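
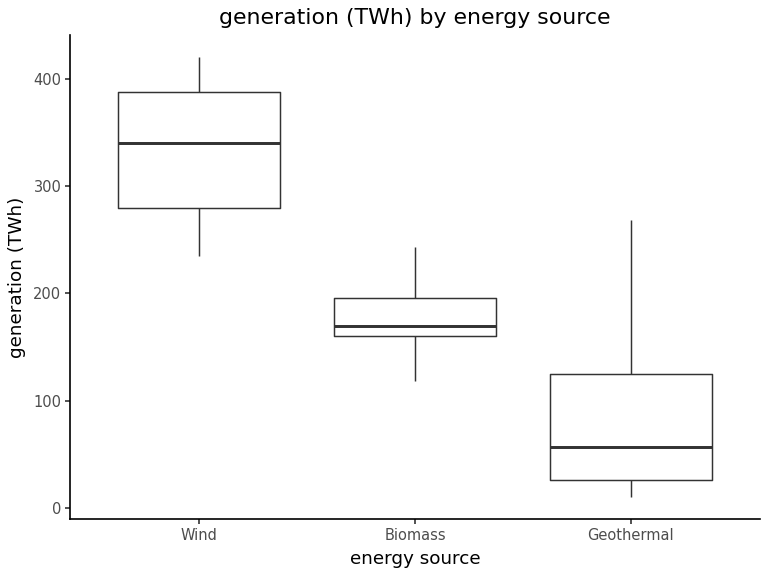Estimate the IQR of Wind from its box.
≈ 125

Q3 ≈ 400, Q1 ≈ 275; IQR ≈ 125.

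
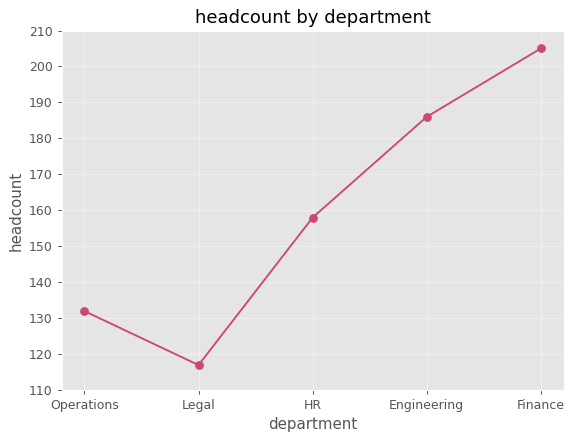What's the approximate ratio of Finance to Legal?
≈ 1.67×

Finance ≈ 200, Legal ≈ 120; 200/120 ≈ 1.67.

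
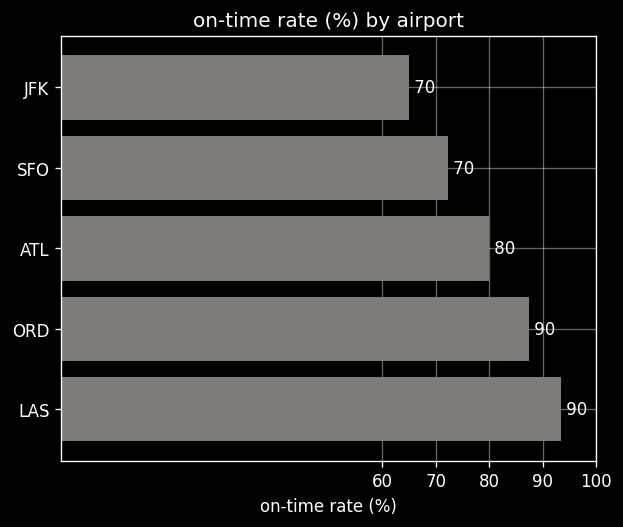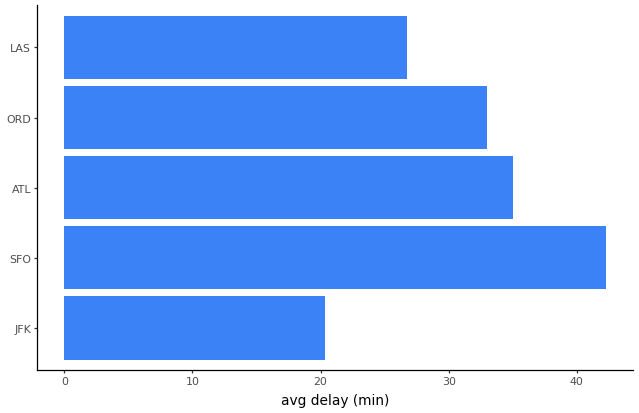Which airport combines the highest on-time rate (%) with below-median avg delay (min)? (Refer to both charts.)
LAS

Chart 2 median avg delay (min) ≈ 35; below-median airports: JFK, LAS. Among those, LAS has the highest on-time rate (%) (≈ 90).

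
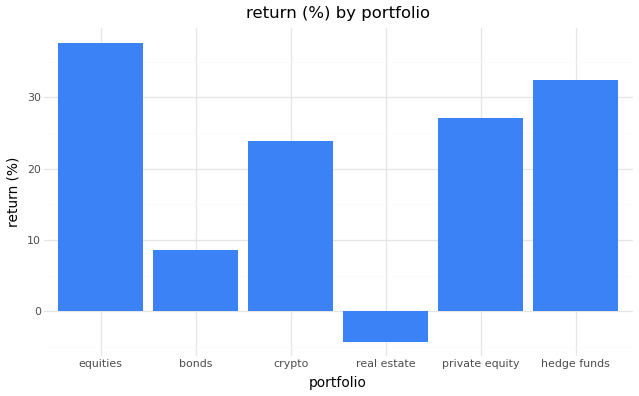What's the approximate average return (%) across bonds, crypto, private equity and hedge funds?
(10 + 25 + 25 + 30) / 4 ≈ 22.

≈ 22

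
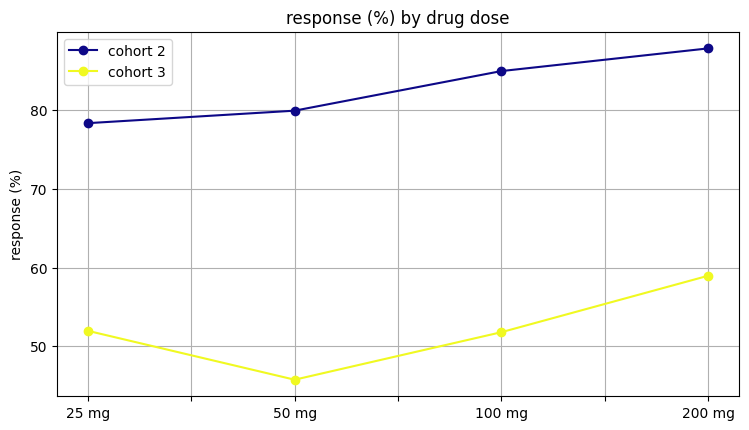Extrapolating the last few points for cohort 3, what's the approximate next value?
Last three: 45, 50, 60 → slope ≈ 7.5/step → next ≈ 67.5.

≈ 67.5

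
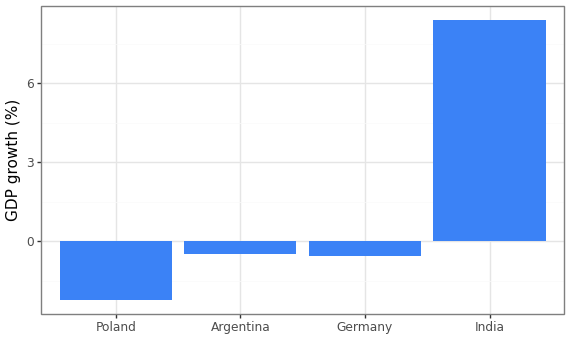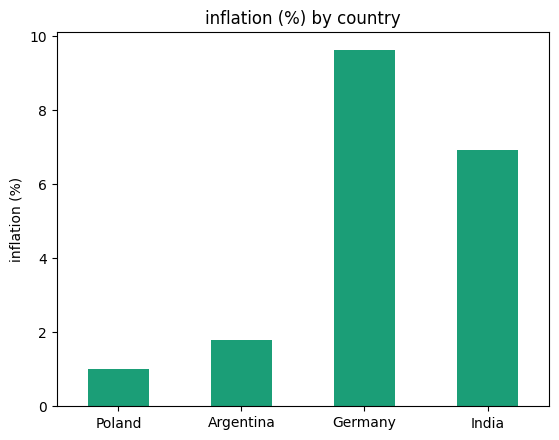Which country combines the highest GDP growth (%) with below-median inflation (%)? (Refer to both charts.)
Argentina

Chart 2 median inflation (%) ≈ 4; below-median countries: Poland, Argentina. Among those, Argentina has the highest GDP growth (%) (≈ 0).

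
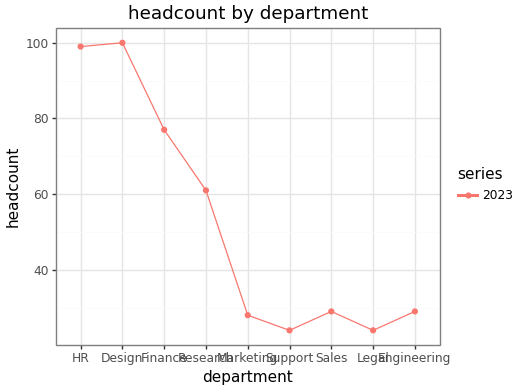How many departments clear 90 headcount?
2

Above 90: HR, Design.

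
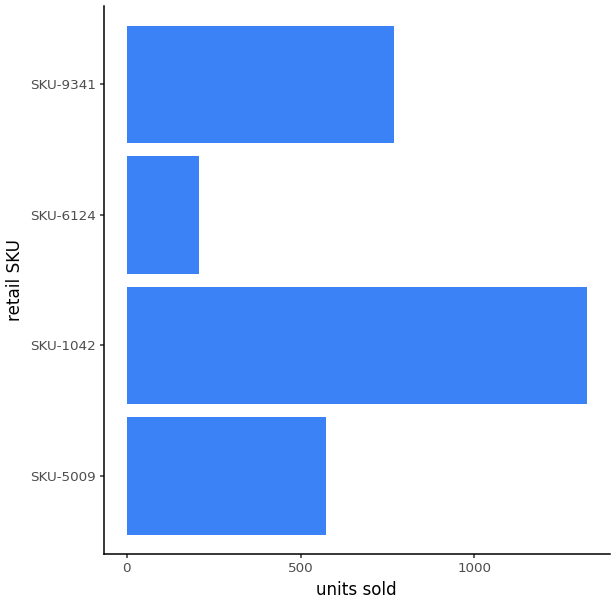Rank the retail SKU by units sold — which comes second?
Top 3: SKU-1042 ≈ 1400, SKU-9341 ≈ 800, SKU-5009 ≈ 600.

SKU-9341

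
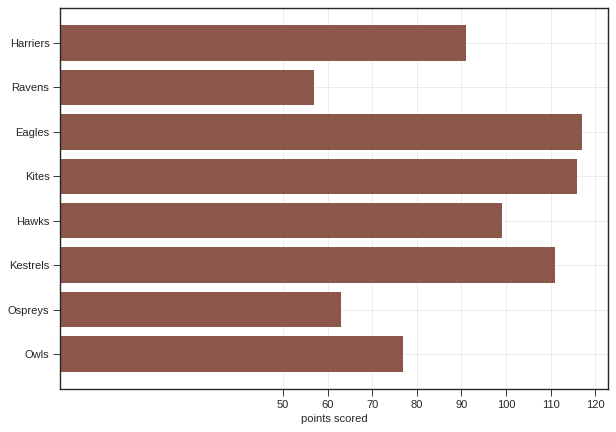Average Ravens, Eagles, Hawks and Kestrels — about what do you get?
(60 + 120 + 100 + 110) / 4 ≈ 98.

≈ 98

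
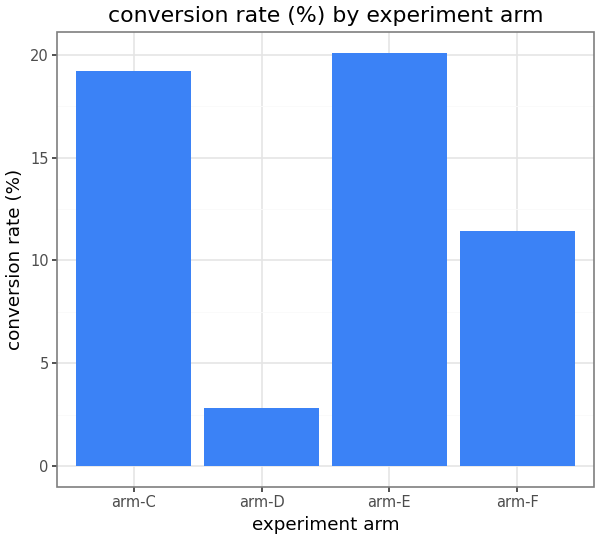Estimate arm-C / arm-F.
≈ 1.67×

arm-C ≈ 20, arm-F ≈ 12; 20/12 ≈ 1.67.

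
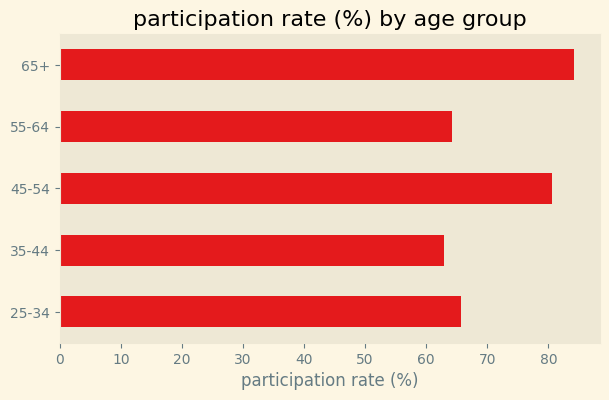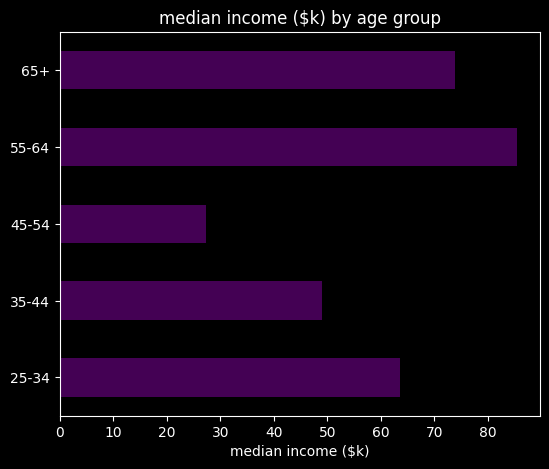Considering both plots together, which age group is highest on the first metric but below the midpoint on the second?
Chart 2 median median income ($k) ≈ 60; below-median age groups: 35-44, 45-54. Among those, 45-54 has the highest participation rate (%) (≈ 80).

45-54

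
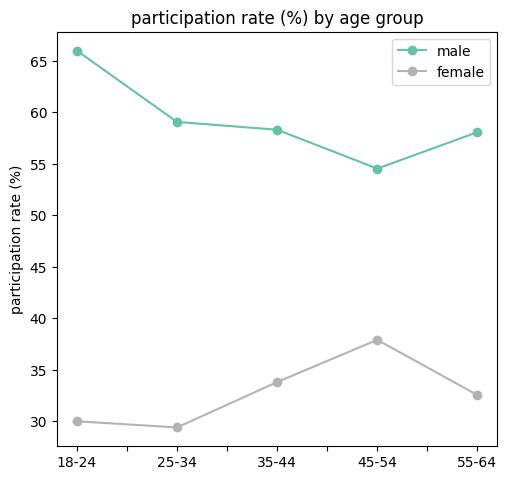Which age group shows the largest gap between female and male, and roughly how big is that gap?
18-24: female ≈ 30, male ≈ 65 → gap ≈ 35. Next-largest (25-34) is only ≈ 30.

18-24, ≈ 35 %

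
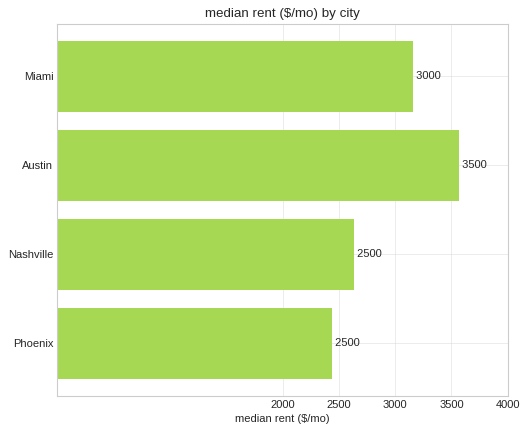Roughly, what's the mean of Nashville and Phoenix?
(2500 + 2500) / 2 ≈ 2500.

≈ 2500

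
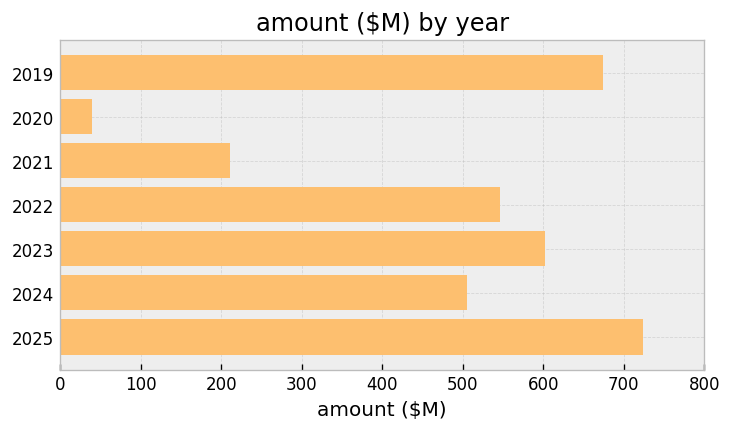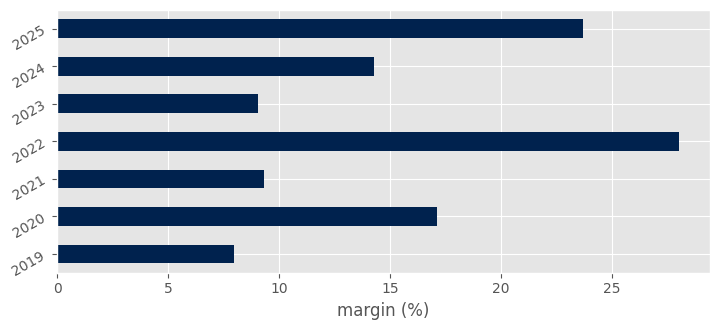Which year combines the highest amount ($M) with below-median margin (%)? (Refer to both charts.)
Chart 2 median margin (%) ≈ 15; below-median years: 2019, 2021, 2023. Among those, 2019 has the highest amount ($M) (≈ 700).

2019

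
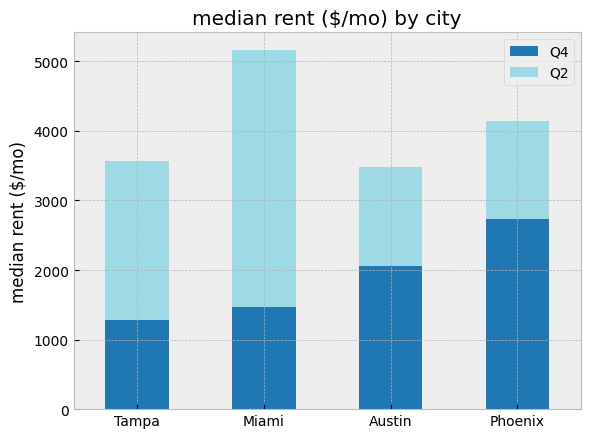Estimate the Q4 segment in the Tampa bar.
Q4 top ≈ 1500, bottom ≈ 0; segment ≈ 1500.

≈ 1500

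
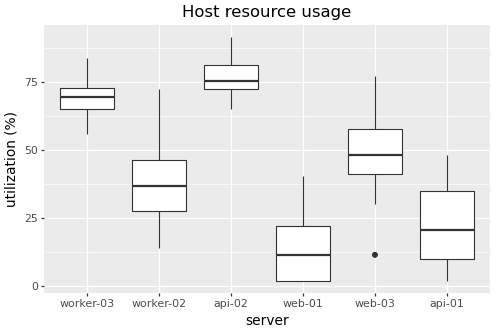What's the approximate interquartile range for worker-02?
≈ 20

Q3 ≈ 50, Q1 ≈ 30; IQR ≈ 20.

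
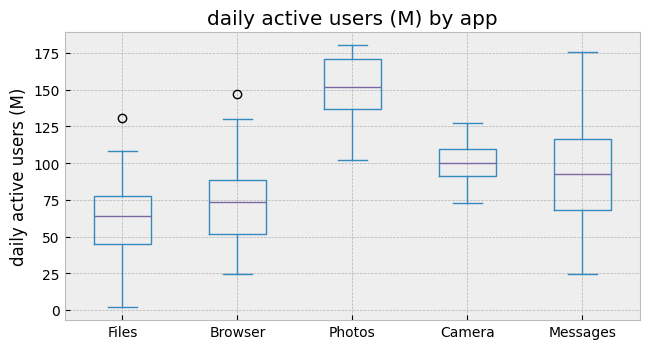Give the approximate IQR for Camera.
Q3 ≈ 110, Q1 ≈ 90; IQR ≈ 20.

≈ 20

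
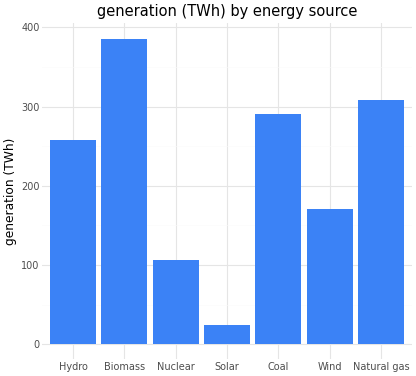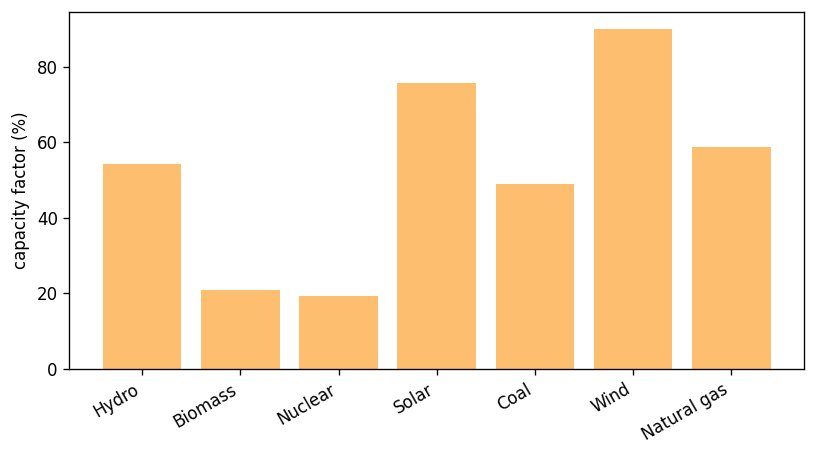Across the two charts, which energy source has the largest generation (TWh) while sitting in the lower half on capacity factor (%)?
Chart 2 median capacity factor (%) ≈ 50; below-median energy sources: Biomass, Nuclear, Coal. Among those, Biomass has the highest generation (TWh) (≈ 400).

Biomass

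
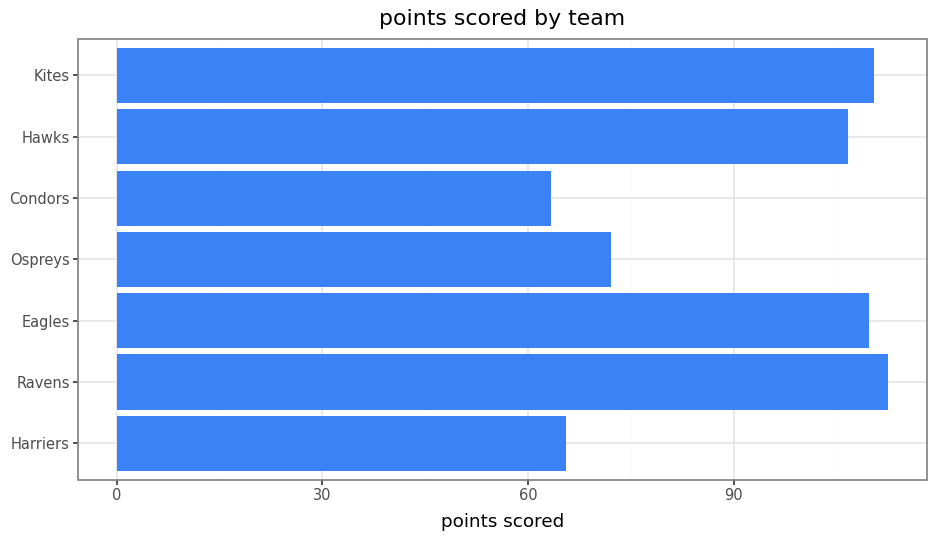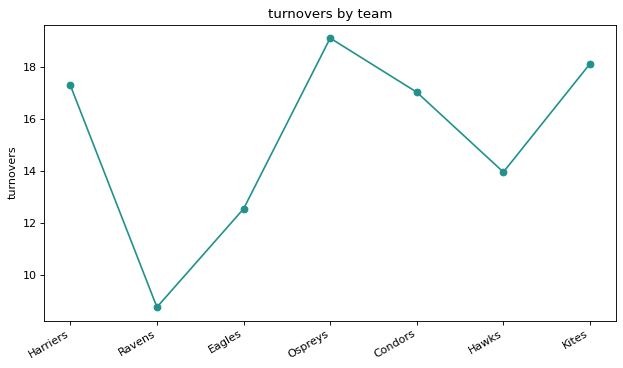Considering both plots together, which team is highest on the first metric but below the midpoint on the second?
Chart 2 median turnovers ≈ 18; below-median teams: Ravens, Eagles, Hawks. Among those, Ravens has the highest points scored (≈ 120).

Ravens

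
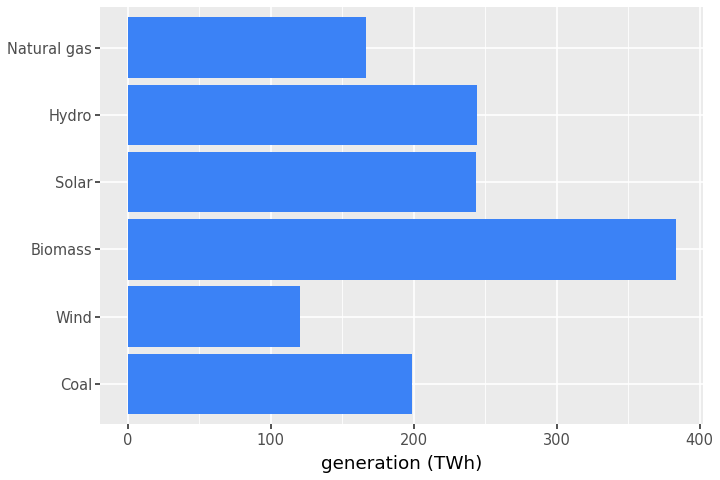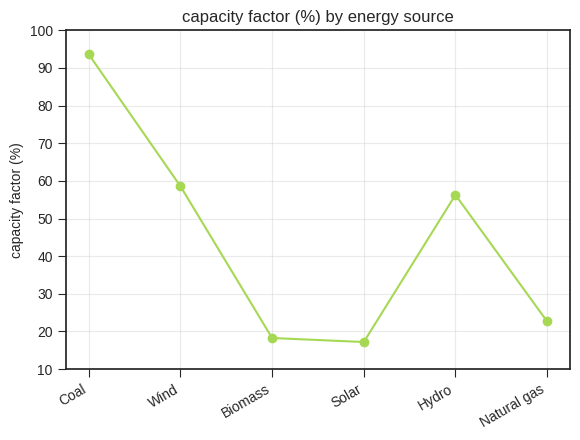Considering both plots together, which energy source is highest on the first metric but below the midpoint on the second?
Biomass

Chart 2 median capacity factor (%) ≈ 40; below-median energy sources: Biomass, Solar, Natural gas. Among those, Biomass has the highest generation (TWh) (≈ 400).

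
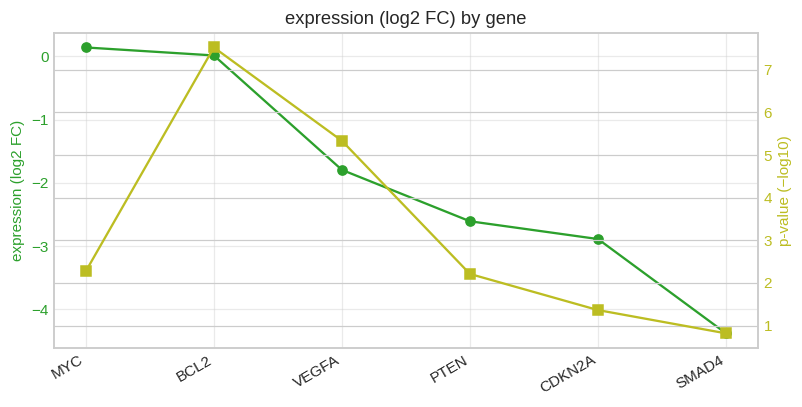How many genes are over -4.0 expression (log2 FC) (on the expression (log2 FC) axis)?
Above -4.0: MYC, BCL2, VEGFA, PTEN, CDKN2A.

5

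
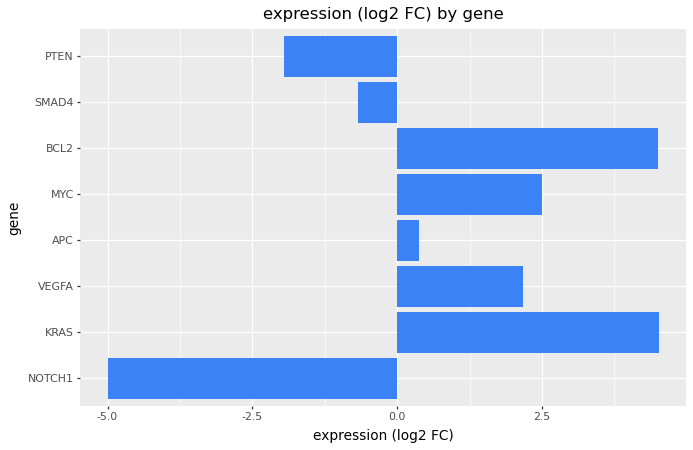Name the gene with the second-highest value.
Top 3: KRAS ≈ 5, BCL2 ≈ 4, MYC ≈ 3.

BCL2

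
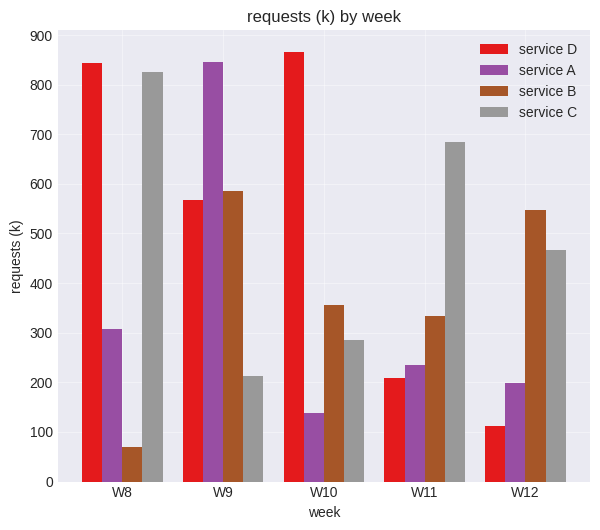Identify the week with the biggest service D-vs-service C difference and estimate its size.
W10: service D ≈ 900, service C ≈ 300 → gap ≈ 600. Next-largest (W11) is only ≈ 500.

W10, ≈ 600 k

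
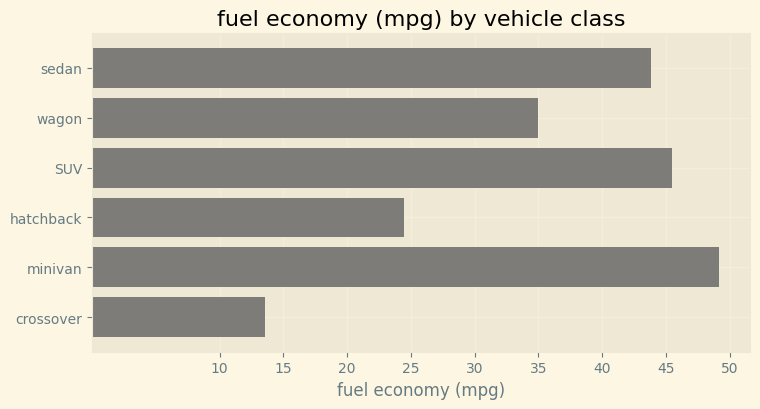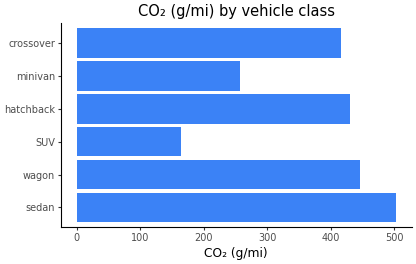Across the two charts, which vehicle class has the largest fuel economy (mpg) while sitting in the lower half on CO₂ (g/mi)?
minivan

Chart 2 median CO₂ (g/mi) ≈ 400; below-median vehicle classes: SUV, minivan, crossover. Among those, minivan has the highest fuel economy (mpg) (≈ 50).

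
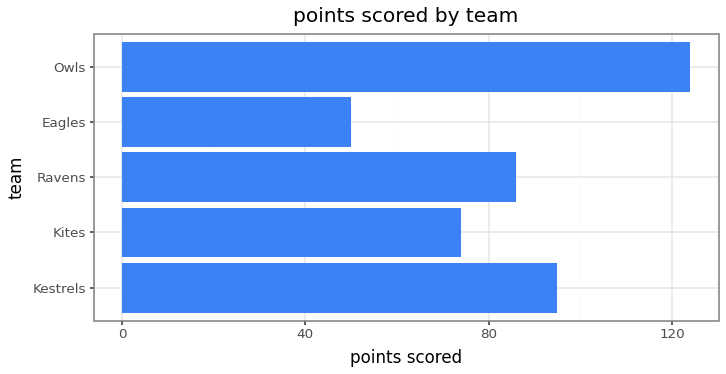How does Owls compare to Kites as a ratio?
Owls ≈ 120, Kites ≈ 80; 120/80 ≈ 1.5.

≈ 1.5×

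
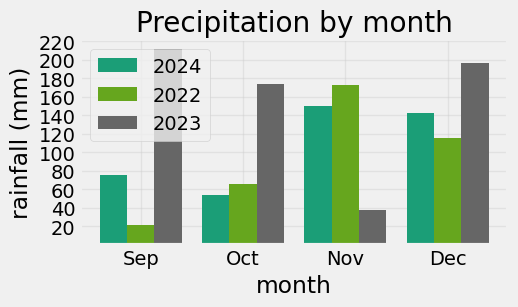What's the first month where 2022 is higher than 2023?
Nov

Oct: 2022 ≈ 60 vs 2023 ≈ 180 (not yet); Nov: 2022 ≈ 180 vs 2023 ≈ 40 (first crossover).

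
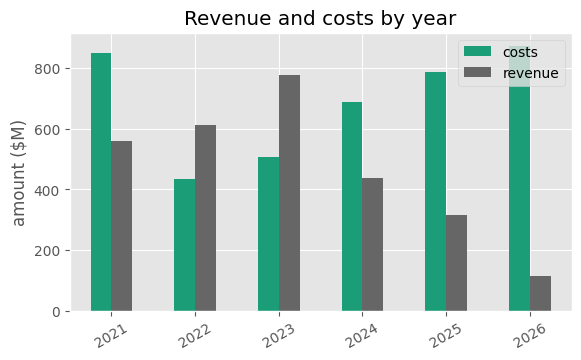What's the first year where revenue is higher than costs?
2022

2021: revenue ≈ 600 vs costs ≈ 800 (not yet); 2022: revenue ≈ 600 vs costs ≈ 400 (first crossover).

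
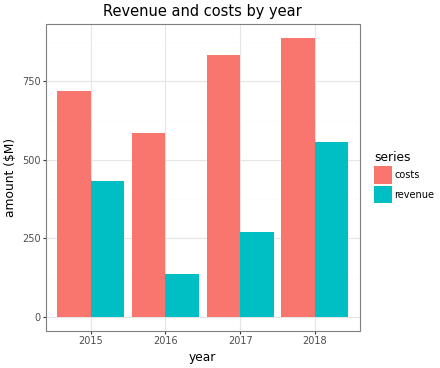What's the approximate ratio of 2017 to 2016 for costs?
2017 ≈ 800, 2016 ≈ 600; 800/600 ≈ 1.33.

≈ 1.33×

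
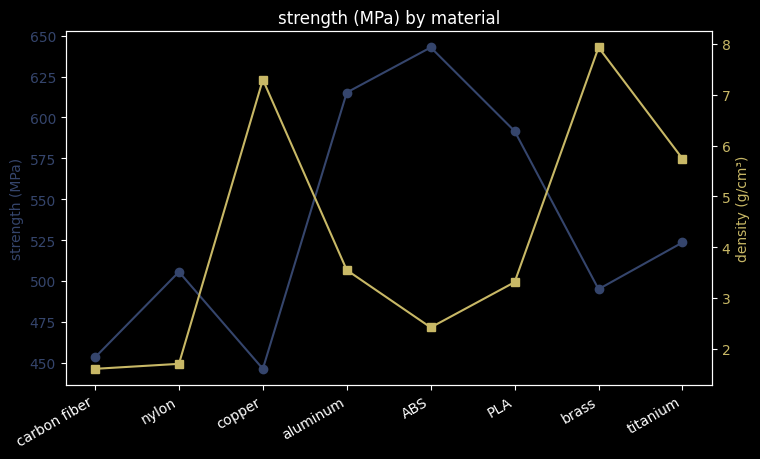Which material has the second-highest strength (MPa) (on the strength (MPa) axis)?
aluminum

Top 3 (on the strength (MPa) axis): ABS ≈ 640, aluminum ≈ 620, PLA ≈ 600.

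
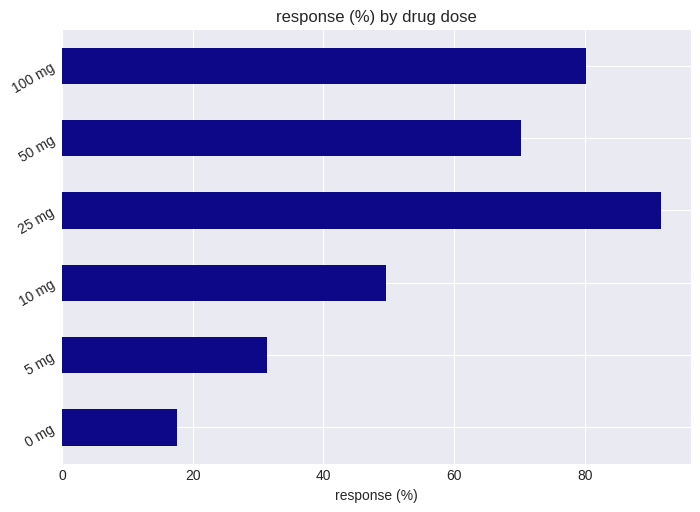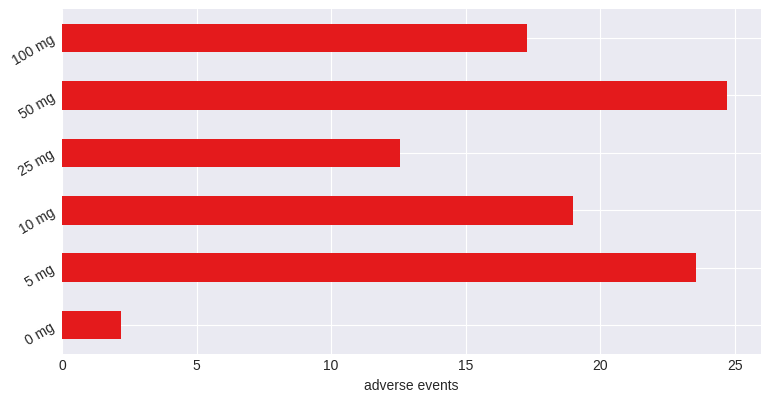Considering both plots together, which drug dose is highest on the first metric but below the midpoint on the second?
Chart 2 median adverse events ≈ 20; below-median drug doses: 0 mg, 25 mg, 100 mg. Among those, 25 mg has the highest response (%) (≈ 90).

25 mg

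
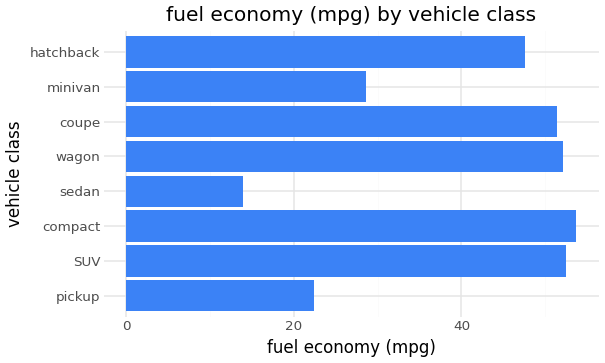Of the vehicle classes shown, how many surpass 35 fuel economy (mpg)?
5

Above 35: SUV, compact, wagon, coupe, hatchback.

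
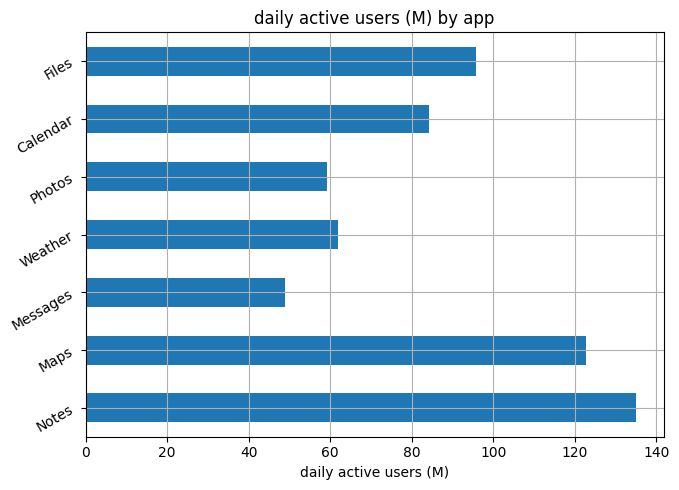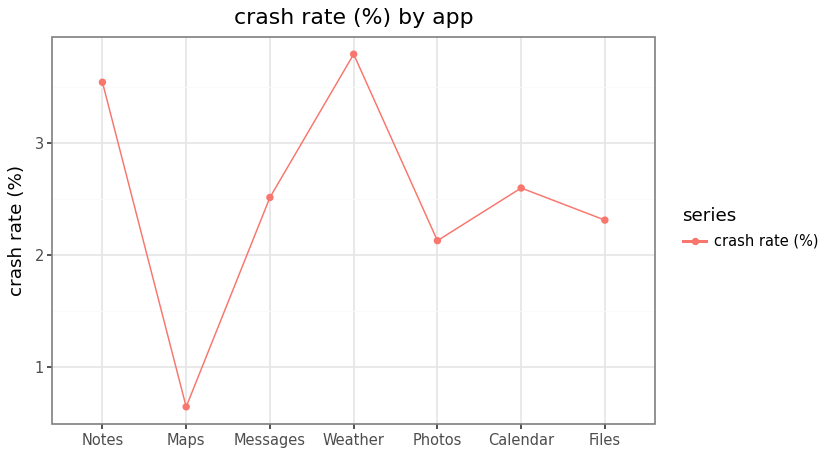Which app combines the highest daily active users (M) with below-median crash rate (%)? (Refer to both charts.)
Maps

Chart 2 median crash rate (%) ≈ 2.5; below-median apps: Maps, Photos, Files. Among those, Maps has the highest daily active users (M) (≈ 120).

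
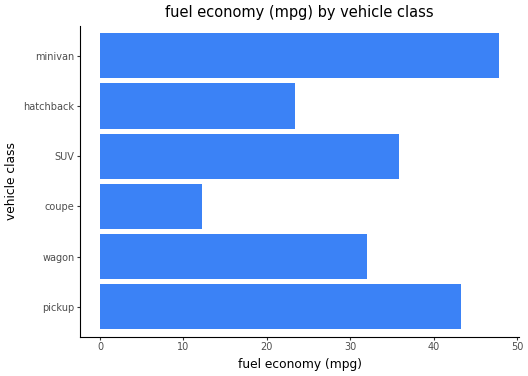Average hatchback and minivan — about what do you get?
(25 + 50) / 2 ≈ 38.

≈ 38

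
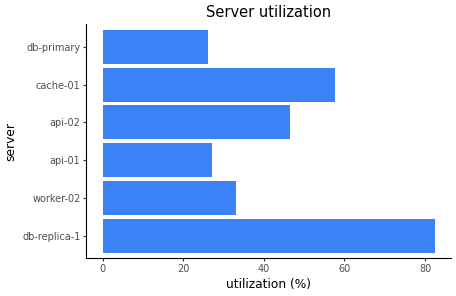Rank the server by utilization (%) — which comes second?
cache-01

Top 3: db-replica-1 ≈ 80, cache-01 ≈ 60, api-02 ≈ 50.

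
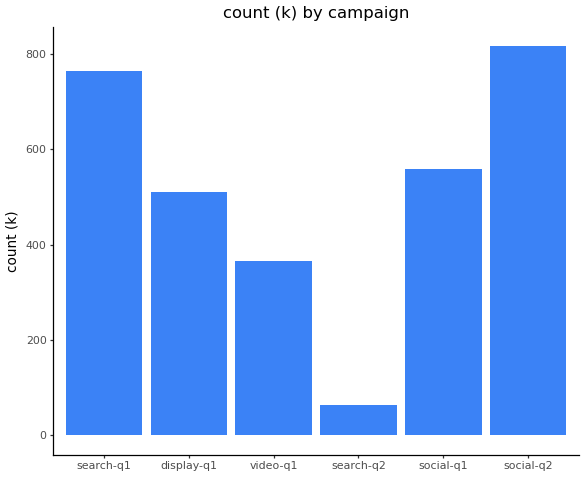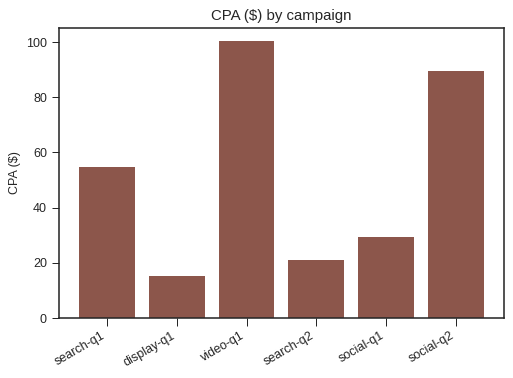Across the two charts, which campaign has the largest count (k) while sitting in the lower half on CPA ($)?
social-q1

Chart 2 median CPA ($) ≈ 40; below-median campaigns: display-q1, search-q2, social-q1. Among those, social-q1 has the highest count (k) (≈ 600).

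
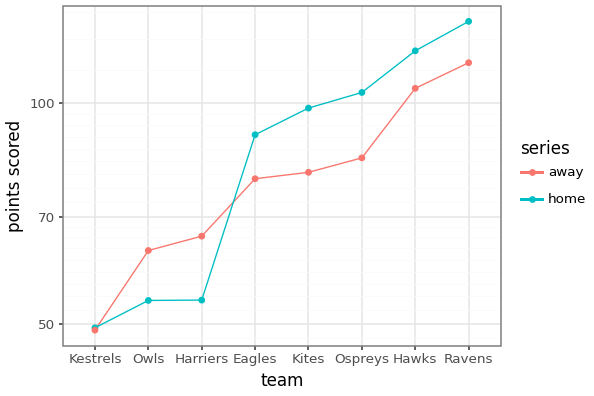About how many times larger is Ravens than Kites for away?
≈ 1.38×

Ravens ≈ 110, Kites ≈ 80; 110/80 ≈ 1.38.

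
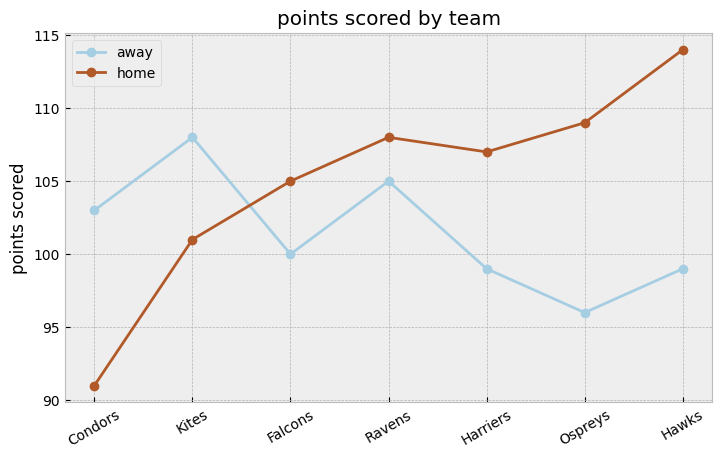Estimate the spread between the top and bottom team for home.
Max Hawks ≈ 114, min Condors ≈ 92; range ≈ 22.

≈ 22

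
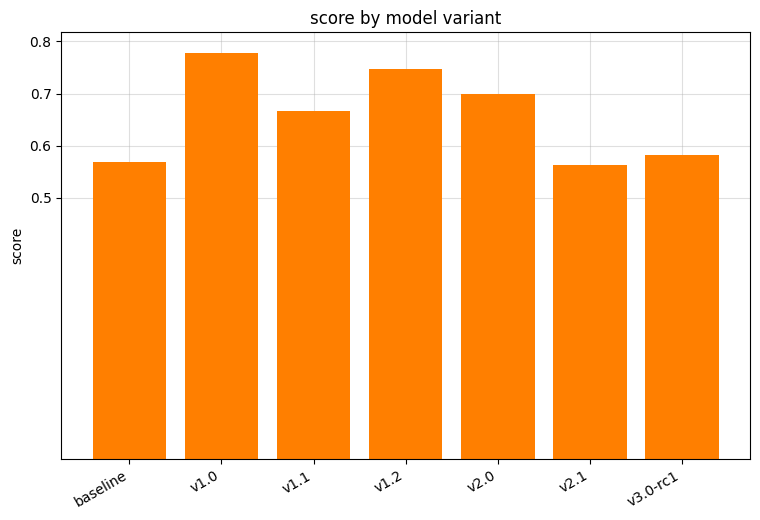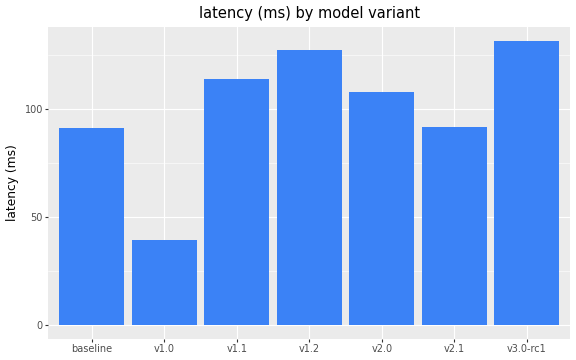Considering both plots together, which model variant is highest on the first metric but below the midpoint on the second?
Chart 2 median latency (ms) ≈ 100; below-median model variants: baseline, v1.0, v2.1. Among those, v1.0 has the highest score (≈ 0.8).

v1.0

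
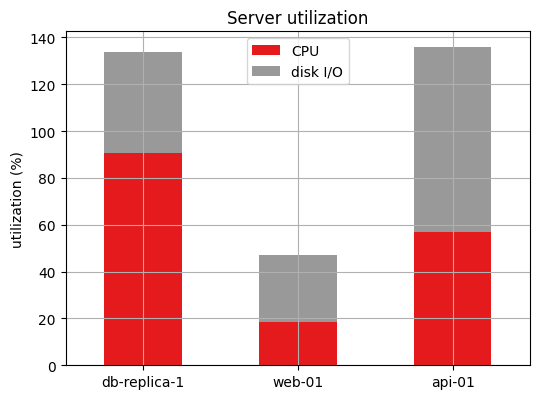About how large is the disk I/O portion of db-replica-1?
≈ 40

disk I/O top ≈ 140, bottom ≈ 100; segment ≈ 40.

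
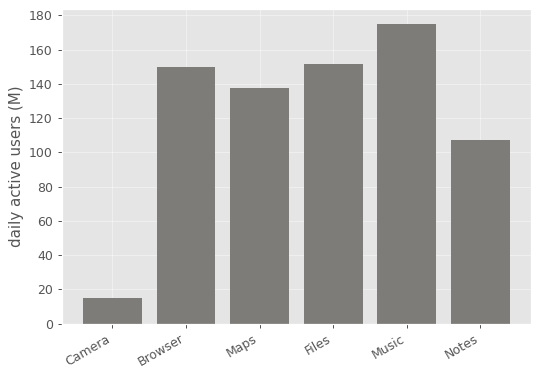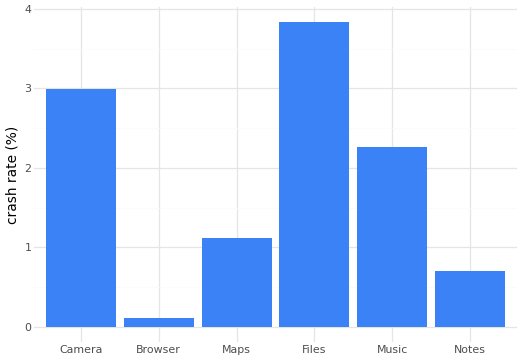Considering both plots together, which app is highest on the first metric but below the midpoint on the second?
Chart 2 median crash rate (%) ≈ 1.5; below-median apps: Browser, Maps, Notes. Among those, Browser has the highest daily active users (M) (≈ 160).

Browser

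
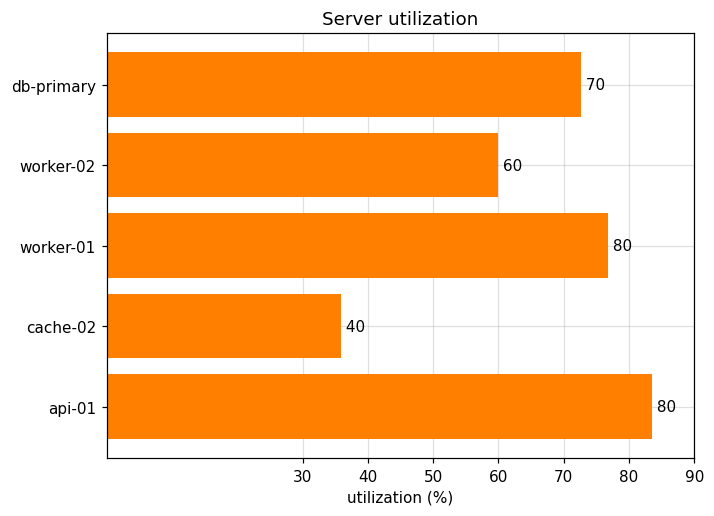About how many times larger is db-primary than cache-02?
≈ 1.75×

db-primary ≈ 70, cache-02 ≈ 40; 70/40 ≈ 1.75.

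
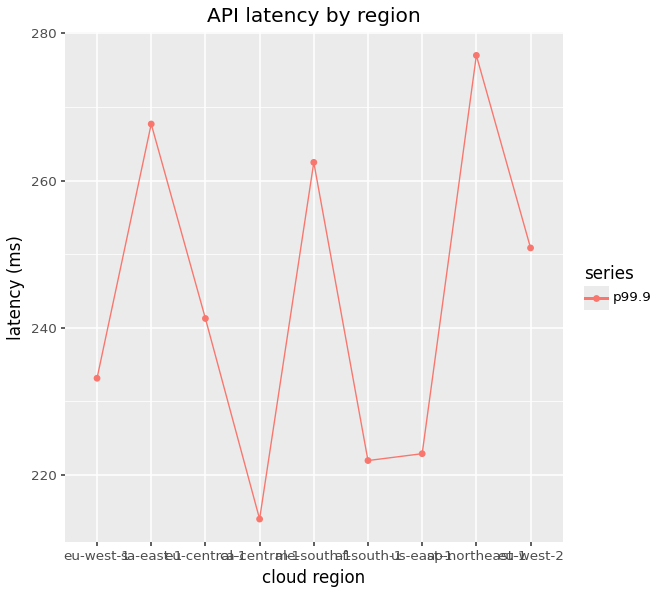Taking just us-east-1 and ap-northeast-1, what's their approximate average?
≈ 250

(220 + 280) / 2 ≈ 250.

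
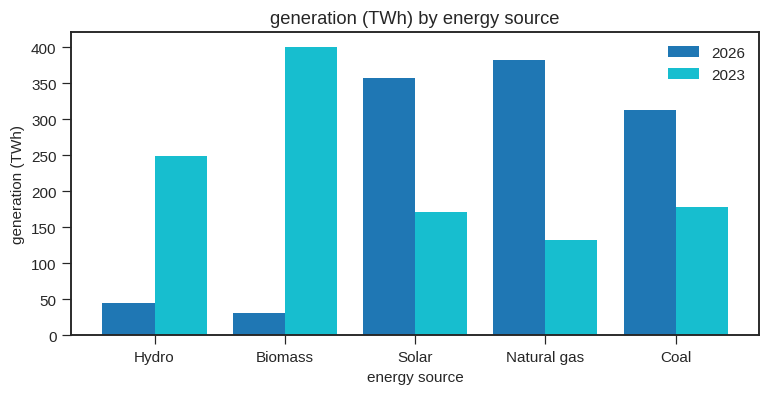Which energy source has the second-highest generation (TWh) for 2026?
Top 3 for 2026: Natural gas ≈ 400, Solar ≈ 350, Coal ≈ 300.

Solar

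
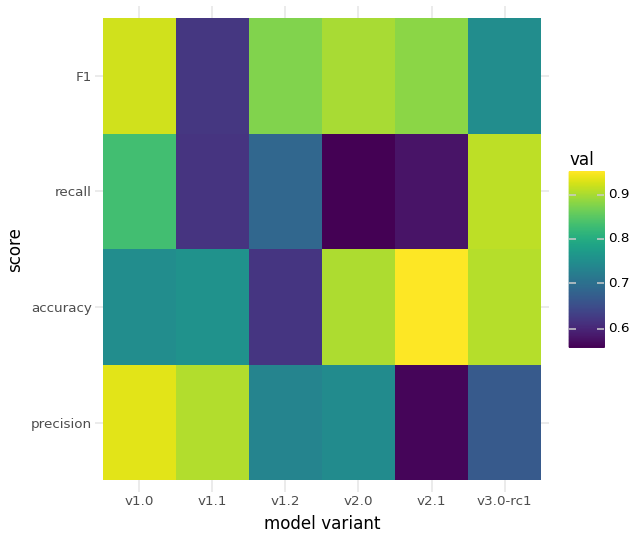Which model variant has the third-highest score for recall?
v1.2

Top 4 for recall: v3.0-rc1 ≈ 0.90, v1.0 ≈ 0.85, v1.2 ≈ 0.70, v1.1 ≈ 0.60.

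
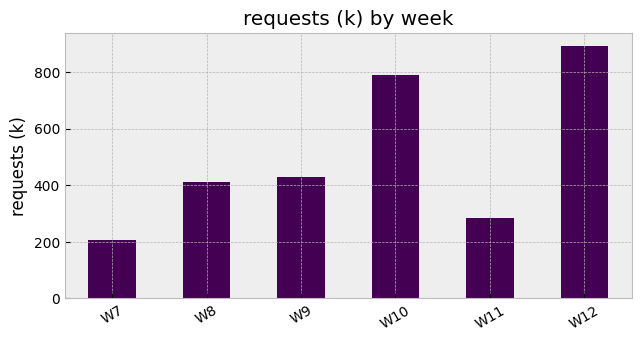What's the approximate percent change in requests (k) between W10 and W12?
≈ +12.5%

W10 ≈ 800, W12 ≈ 900; (900 − 800) / 800 ≈ +12.5%.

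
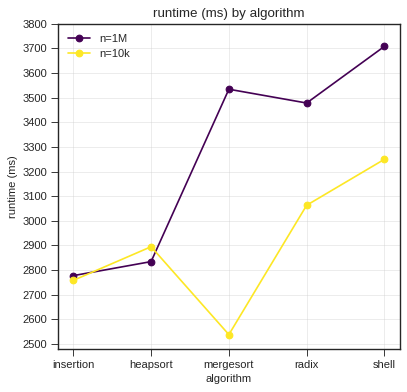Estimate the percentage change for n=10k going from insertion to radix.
insertion ≈ 2800, radix ≈ 3100; (3100 − 2800) / 2800 ≈ +10.7%.

≈ +10.7%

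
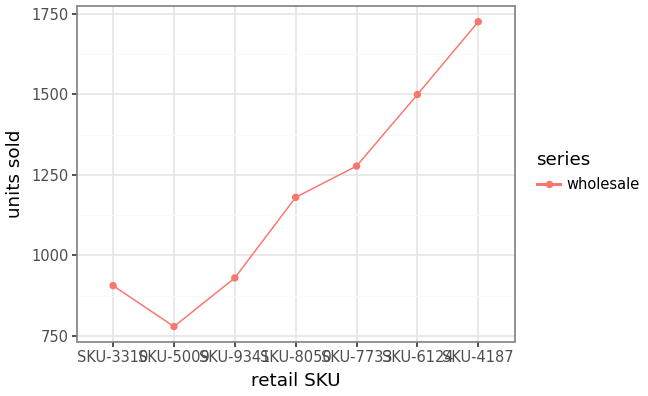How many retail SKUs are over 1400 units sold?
2

Above 1400: SKU-6124, SKU-4187.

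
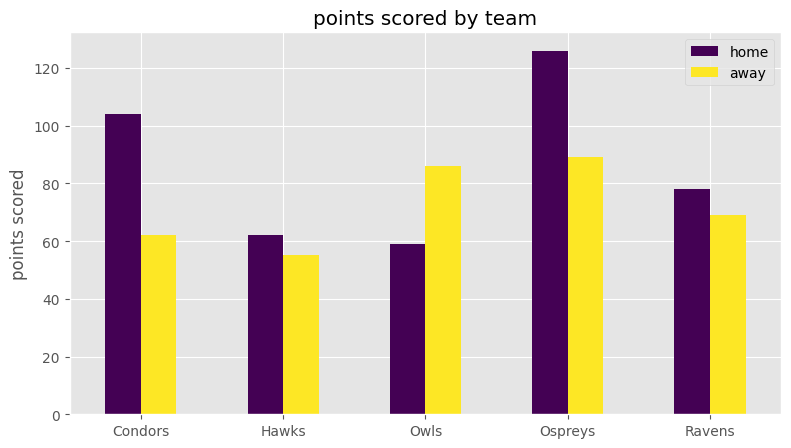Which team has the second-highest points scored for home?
Condors

Top 3 for home: Ospreys ≈ 120, Condors ≈ 100, Ravens ≈ 80.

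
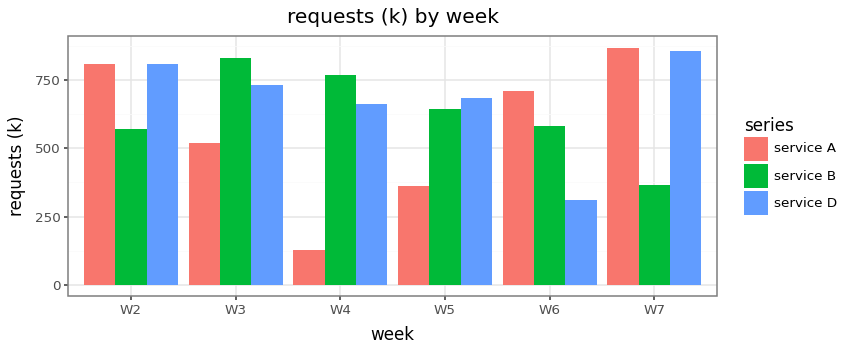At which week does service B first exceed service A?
W2: service B ≈ 600 vs service A ≈ 800 (not yet); W3: service B ≈ 800 vs service A ≈ 500 (first crossover).

W3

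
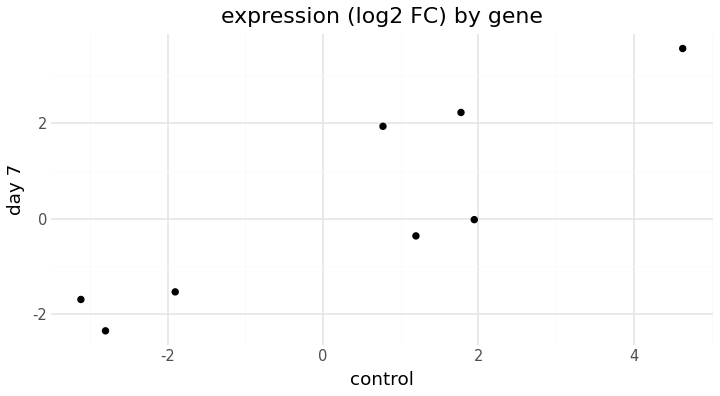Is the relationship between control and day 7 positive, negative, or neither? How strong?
Points are positively correlated; strong (|r| ≈ 0.9).

positive, strong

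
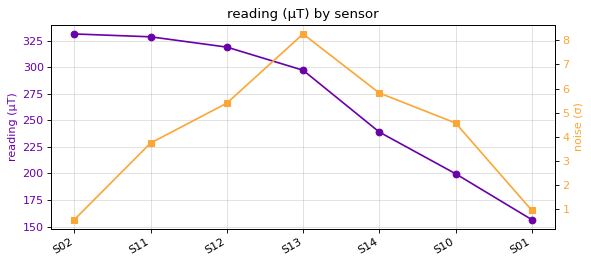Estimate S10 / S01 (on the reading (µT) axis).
S10 ≈ 200, S01 ≈ 160; 200/160 ≈ 1.25.

≈ 1.25×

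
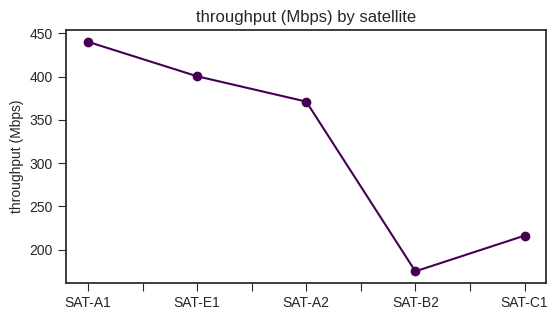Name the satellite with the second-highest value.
Top 3: SAT-A1 ≈ 450, SAT-E1 ≈ 400, SAT-A2 ≈ 375.

SAT-E1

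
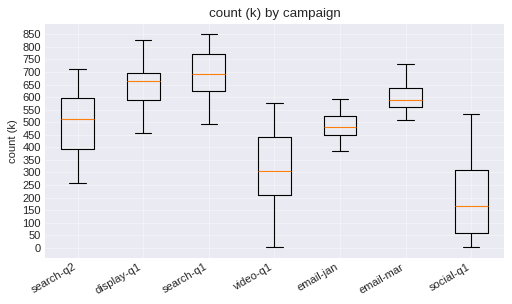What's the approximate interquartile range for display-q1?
Q3 ≈ 700, Q1 ≈ 600; IQR ≈ 100.

≈ 100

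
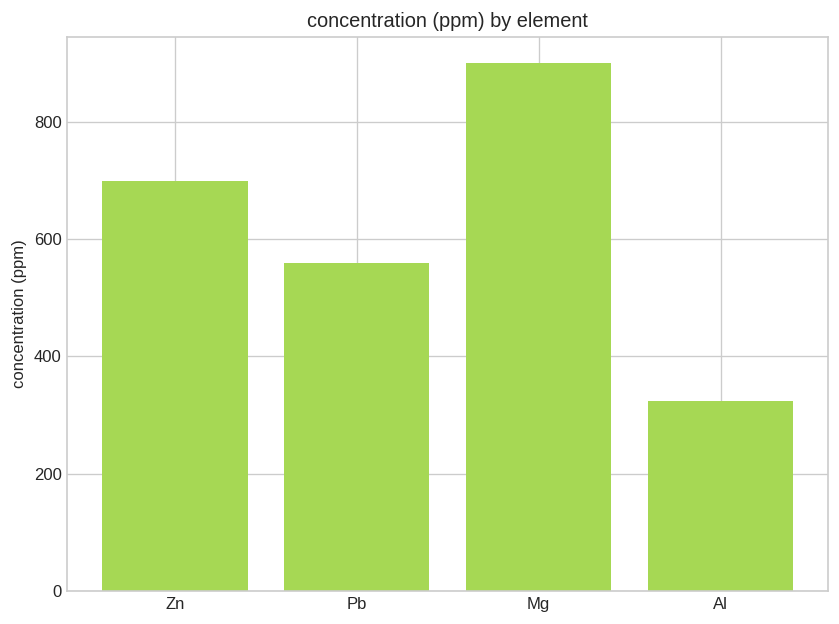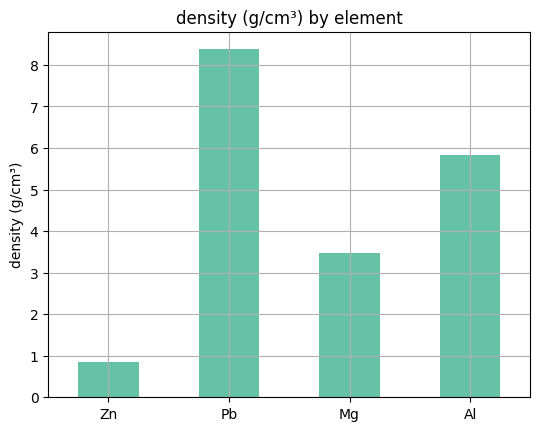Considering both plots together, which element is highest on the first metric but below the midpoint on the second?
Chart 2 median density (g/cm³) ≈ 5; below-median elements: Zn, Mg. Among those, Mg has the highest concentration (ppm) (≈ 900).

Mg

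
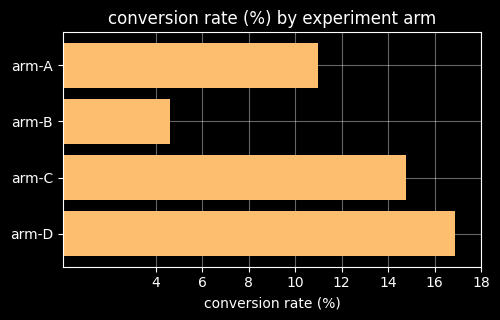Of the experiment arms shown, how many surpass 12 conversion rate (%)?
Above 12: arm-C, arm-D.

2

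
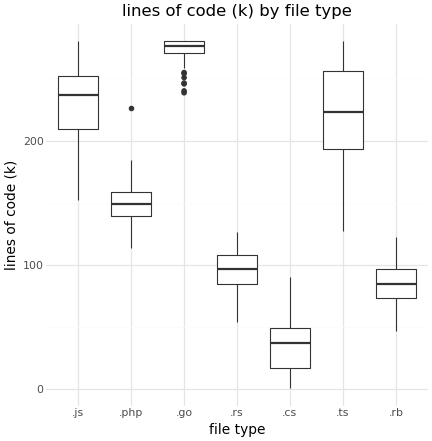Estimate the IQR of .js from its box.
≈ 50

Q3 ≈ 250, Q1 ≈ 200; IQR ≈ 50.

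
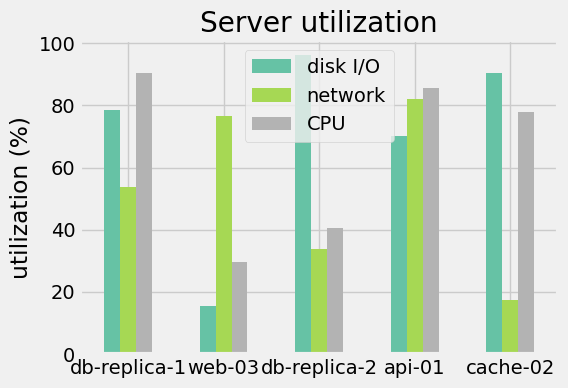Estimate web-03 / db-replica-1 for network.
≈ 1.6×

web-03 ≈ 80, db-replica-1 ≈ 50; 80/50 ≈ 1.6.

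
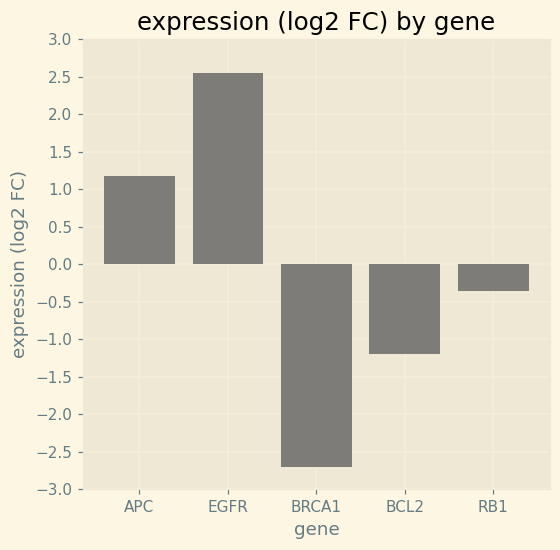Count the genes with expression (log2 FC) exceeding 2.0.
1

Above 2.0: EGFR.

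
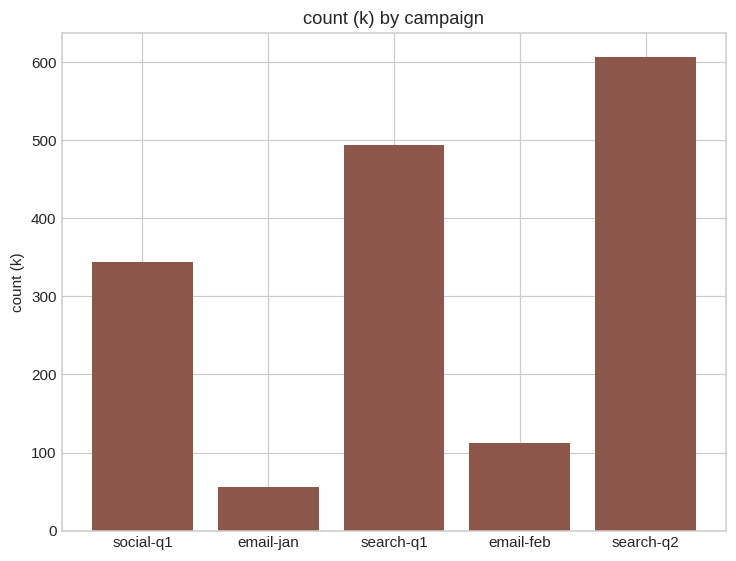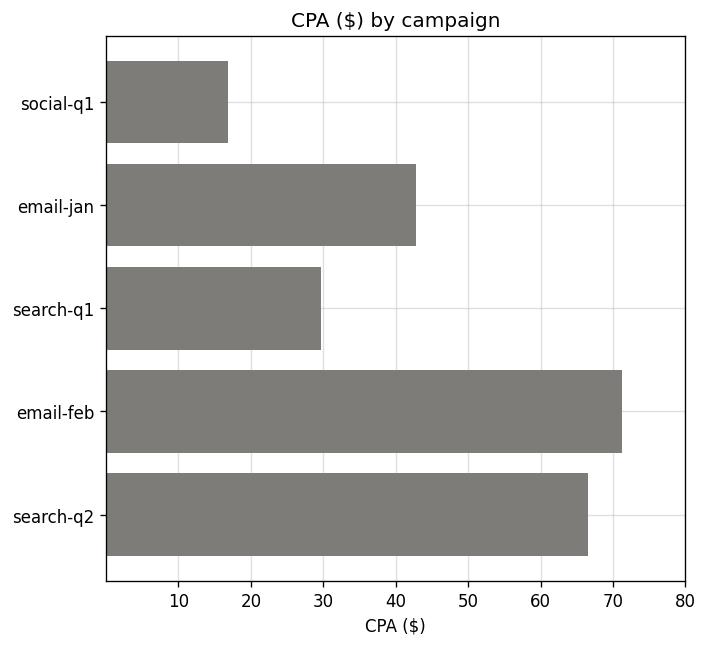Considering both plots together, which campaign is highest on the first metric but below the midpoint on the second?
Chart 2 median CPA ($) ≈ 40; below-median campaigns: social-q1, search-q1. Among those, search-q1 has the highest count (k) (≈ 500).

search-q1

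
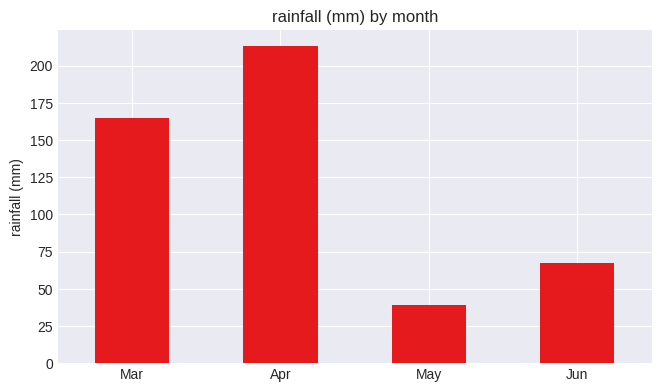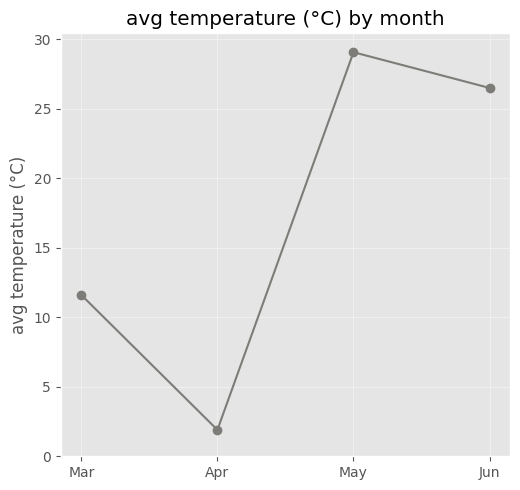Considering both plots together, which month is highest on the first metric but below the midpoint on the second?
Apr

Chart 2 median avg temperature (°C) ≈ 20; below-median months: Mar, Apr. Among those, Apr has the highest rainfall (mm) (≈ 220).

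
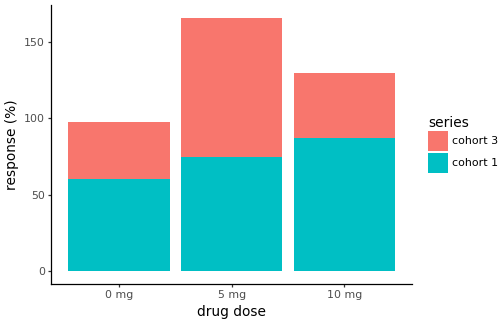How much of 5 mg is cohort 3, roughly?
cohort 3 top ≈ 160, bottom ≈ 80; segment ≈ 80.

≈ 80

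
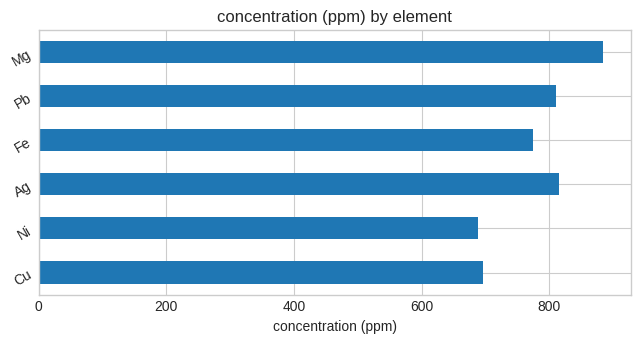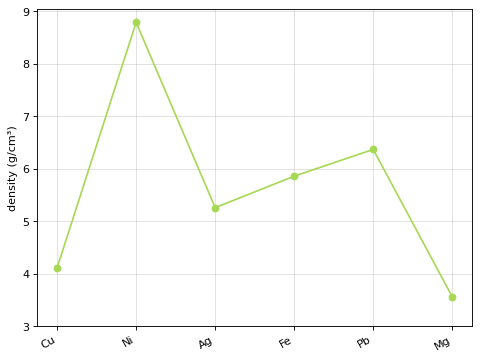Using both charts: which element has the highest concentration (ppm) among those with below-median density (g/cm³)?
Mg

Chart 2 median density (g/cm³) ≈ 6; below-median elements: Cu, Ag, Mg. Among those, Mg has the highest concentration (ppm) (≈ 900).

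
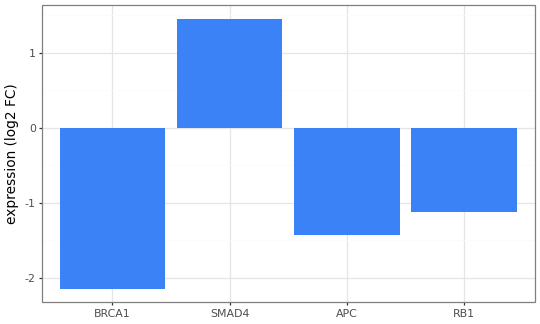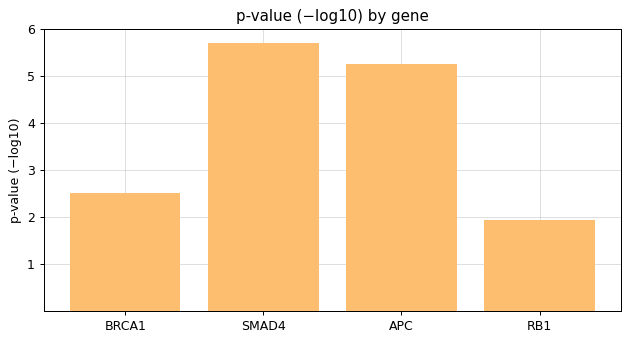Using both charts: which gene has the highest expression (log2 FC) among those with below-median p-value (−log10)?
Chart 2 median p-value (−log10) ≈ 4; below-median genes: BRCA1, RB1. Among those, RB1 has the highest expression (log2 FC) (≈ -1.2).

RB1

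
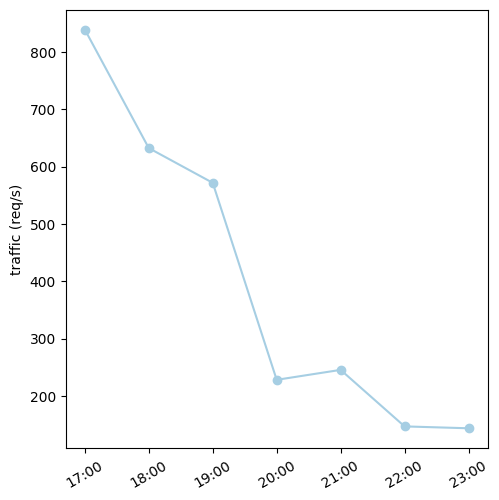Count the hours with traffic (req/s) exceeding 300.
Above 300: 17:00, 18:00, 19:00.

3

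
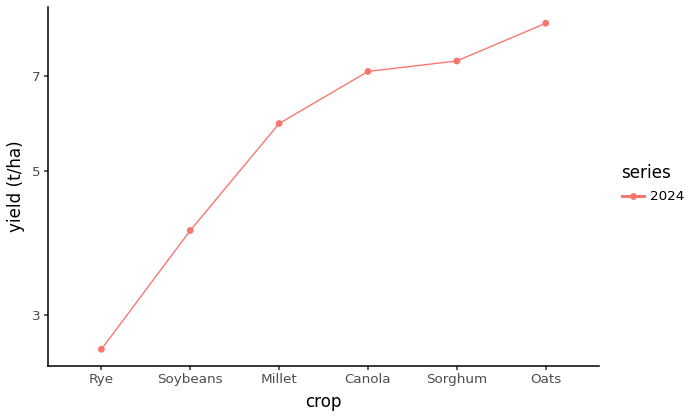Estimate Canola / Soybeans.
≈ 1.75×

Canola ≈ 7.0, Soybeans ≈ 4.0; 7.0/4.0 ≈ 1.75.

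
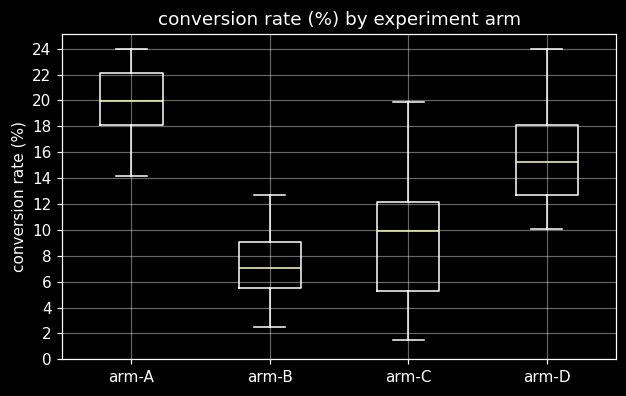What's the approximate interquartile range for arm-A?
≈ 4

Q3 ≈ 22, Q1 ≈ 18; IQR ≈ 4.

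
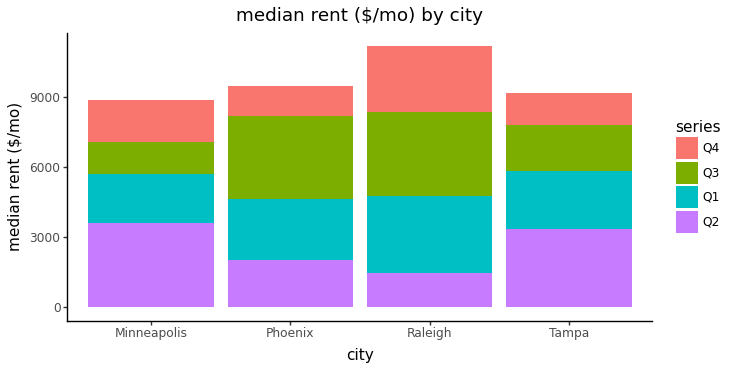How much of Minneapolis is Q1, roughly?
≈ 2000

Q1 top ≈ 6000, bottom ≈ 4000; segment ≈ 2000.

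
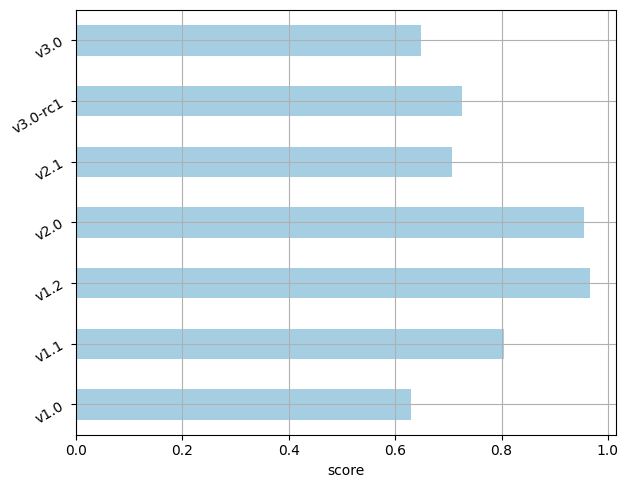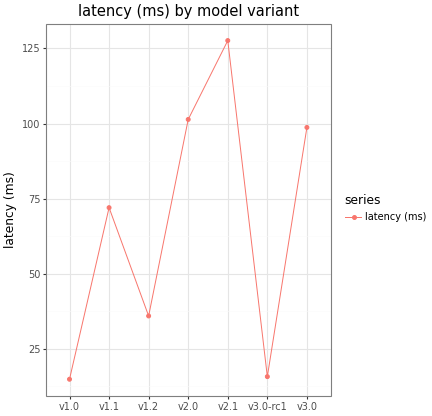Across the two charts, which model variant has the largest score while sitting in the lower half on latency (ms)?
v1.2

Chart 2 median latency (ms) ≈ 80; below-median model variants: v1.0, v1.2, v3.0-rc1. Among those, v1.2 has the highest score (≈ 1).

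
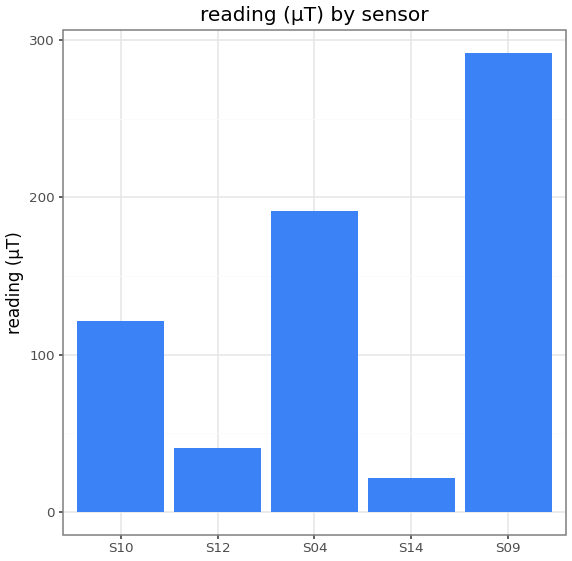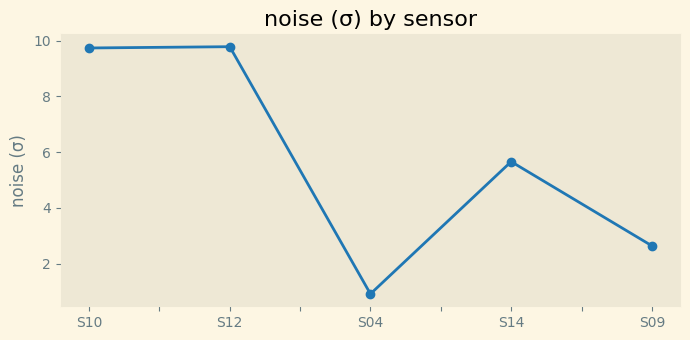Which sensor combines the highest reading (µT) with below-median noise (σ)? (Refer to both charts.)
Chart 2 median noise (σ) ≈ 6; below-median sensors: S04, S09. Among those, S09 has the highest reading (µT) (≈ 300).

S09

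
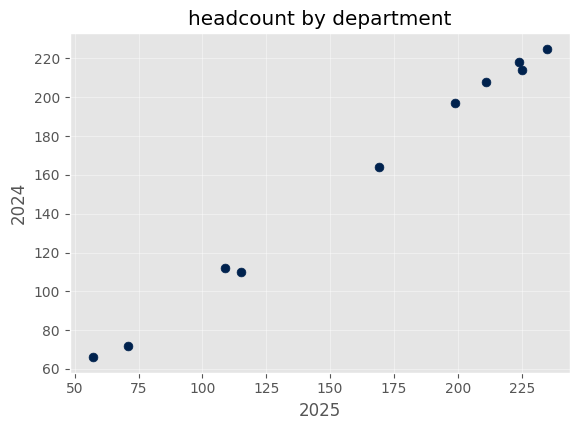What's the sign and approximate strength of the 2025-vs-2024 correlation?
positive, strong

Points are positively correlated; strong (|r| ≈ 1.0).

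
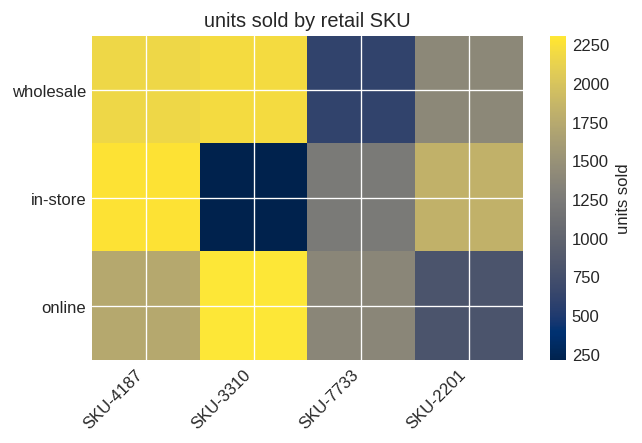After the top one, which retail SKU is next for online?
SKU-4187

Top 3 for online: SKU-3310 ≈ 2400, SKU-4187 ≈ 1800, SKU-7733 ≈ 1400.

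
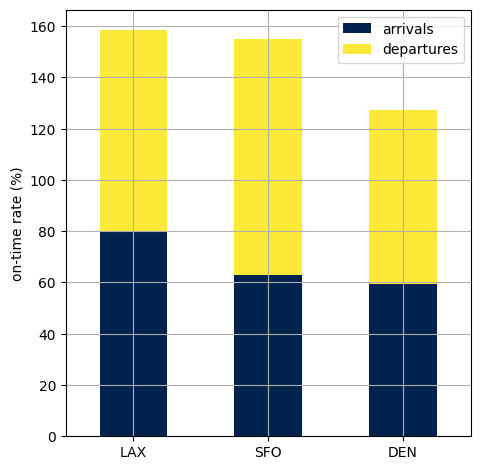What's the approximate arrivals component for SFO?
arrivals top ≈ 60, bottom ≈ 0; segment ≈ 60.

≈ 60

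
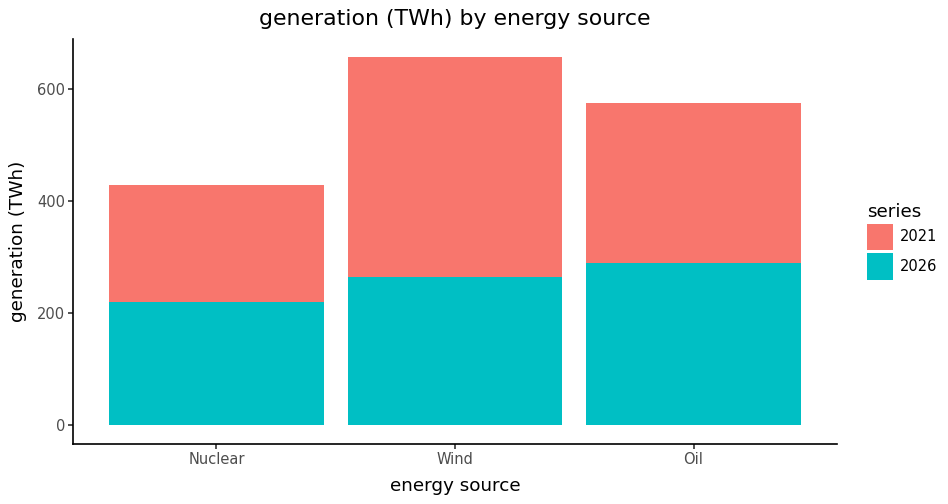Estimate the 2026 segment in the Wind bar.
2026 top ≈ 300, bottom ≈ 0; segment ≈ 300.

≈ 300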